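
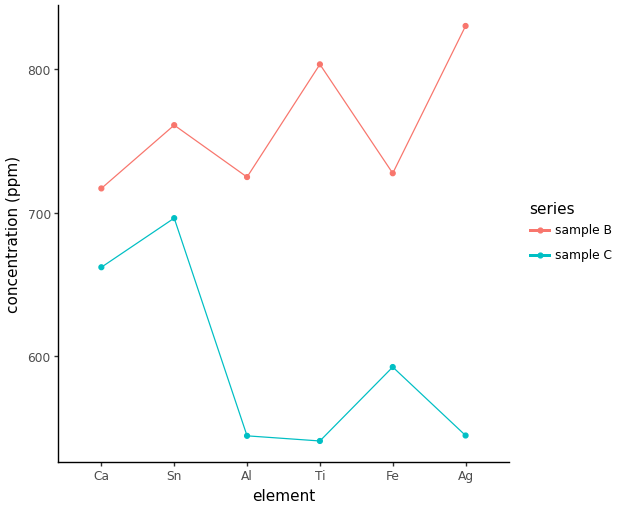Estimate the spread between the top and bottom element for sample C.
≈ 150

Max Sn ≈ 700, min Ti ≈ 550; range ≈ 150.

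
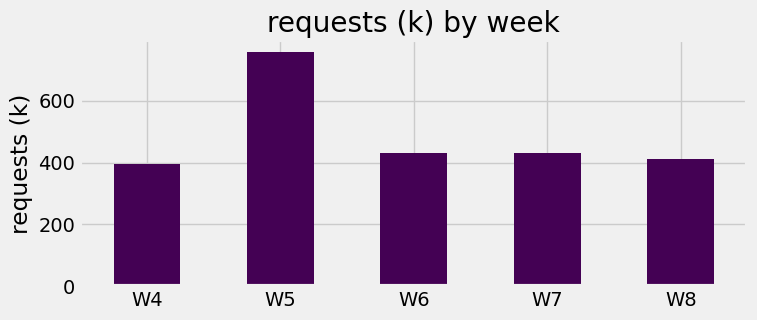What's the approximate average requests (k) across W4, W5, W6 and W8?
≈ 500

(400 + 800 + 400 + 400) / 4 ≈ 500.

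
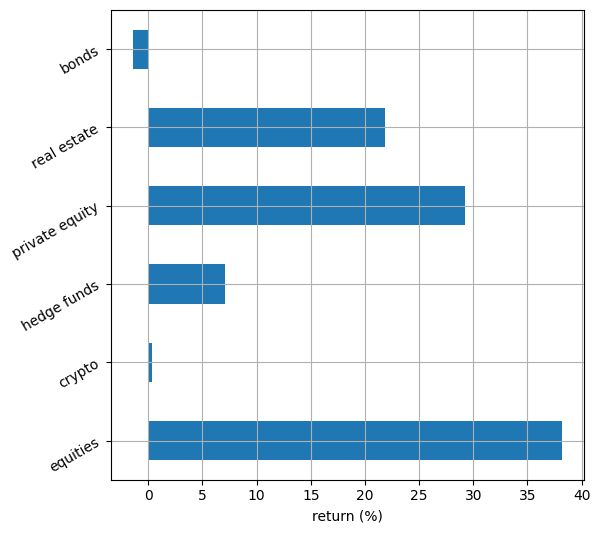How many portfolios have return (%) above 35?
1

Above 35: equities.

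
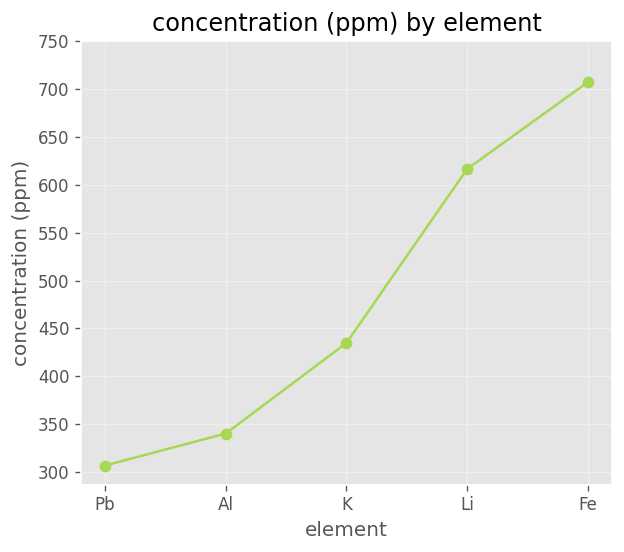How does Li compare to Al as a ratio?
Li ≈ 600, Al ≈ 350; 600/350 ≈ 1.71.

≈ 1.71×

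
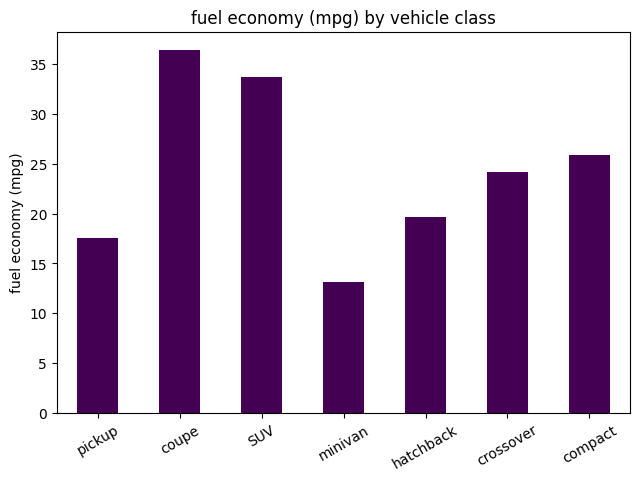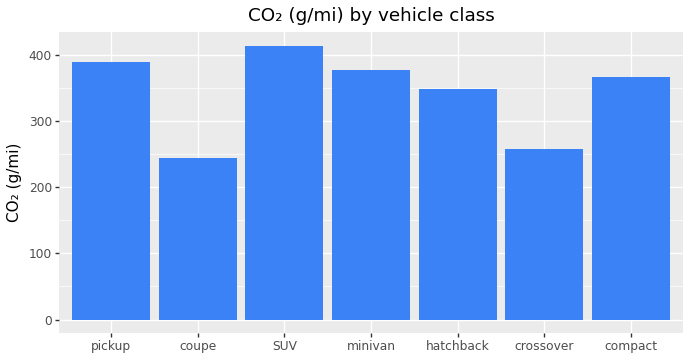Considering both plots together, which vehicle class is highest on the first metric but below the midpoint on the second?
Chart 2 median CO₂ (g/mi) ≈ 350; below-median vehicle classes: coupe, hatchback, crossover. Among those, coupe has the highest fuel economy (mpg) (≈ 35).

coupe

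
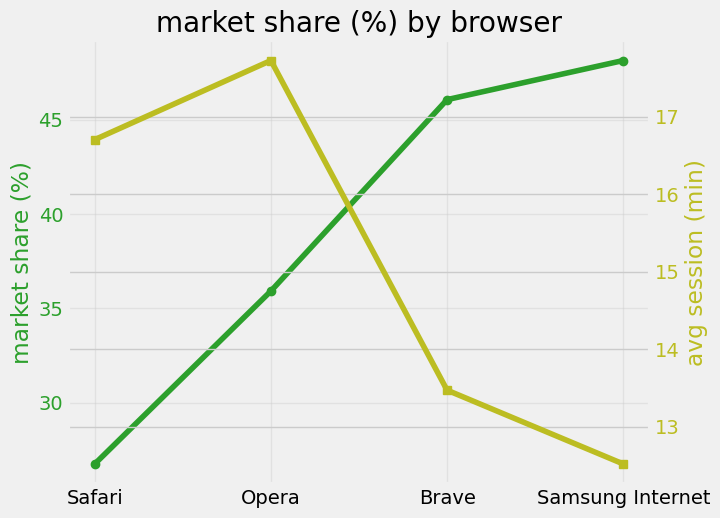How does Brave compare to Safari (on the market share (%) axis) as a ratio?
≈ 1.77×

Brave ≈ 46, Safari ≈ 26; 46/26 ≈ 1.77.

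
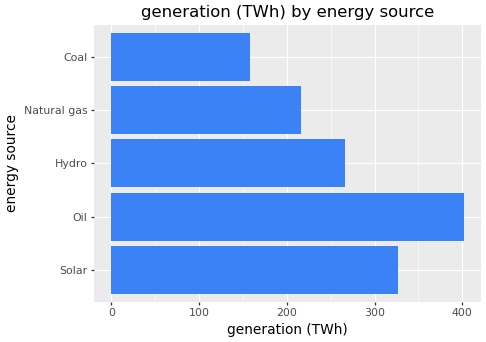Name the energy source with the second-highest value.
Top 3: Oil ≈ 400, Solar ≈ 350, Hydro ≈ 250.

Solar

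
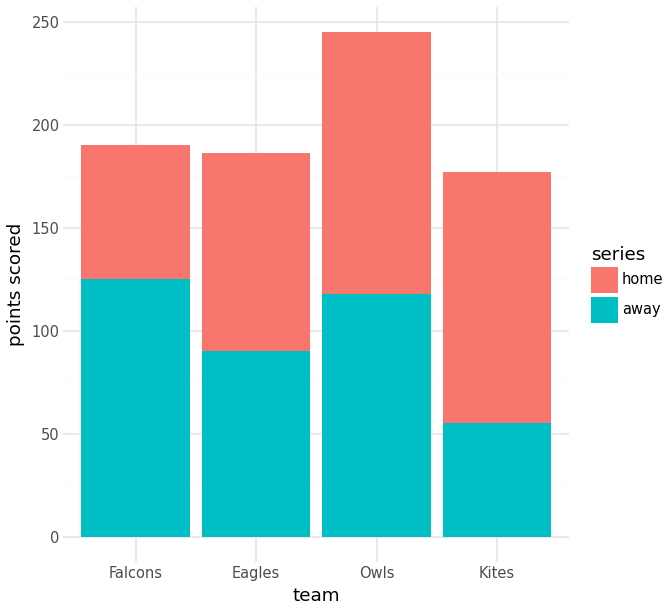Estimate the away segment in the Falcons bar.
away top ≈ 125, bottom ≈ 0; segment ≈ 125.

≈ 125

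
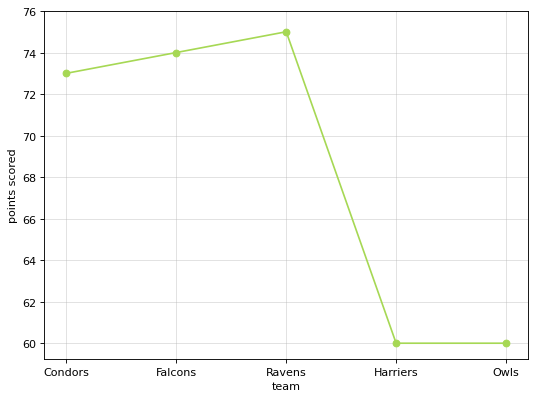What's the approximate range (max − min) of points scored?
≈ 16

Max Ravens ≈ 76, min Harriers ≈ 60; range ≈ 16.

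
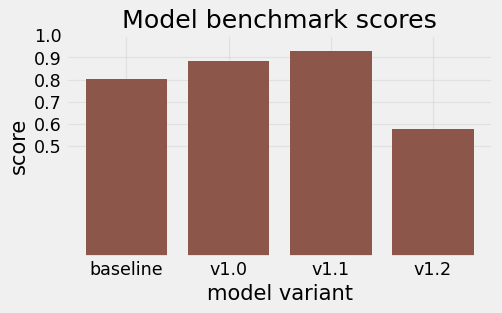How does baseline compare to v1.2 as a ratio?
baseline ≈ 0.8, v1.2 ≈ 0.6; 0.8/0.6 ≈ 1.33.

≈ 1.33×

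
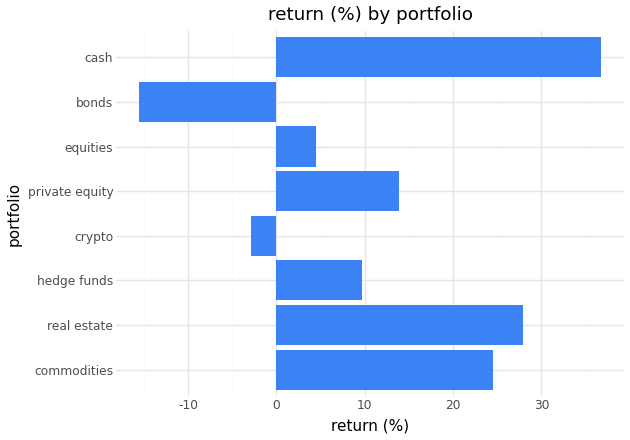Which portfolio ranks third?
Top 4: cash ≈ 35, real estate ≈ 30, commodities ≈ 25, private equity ≈ 15.

commodities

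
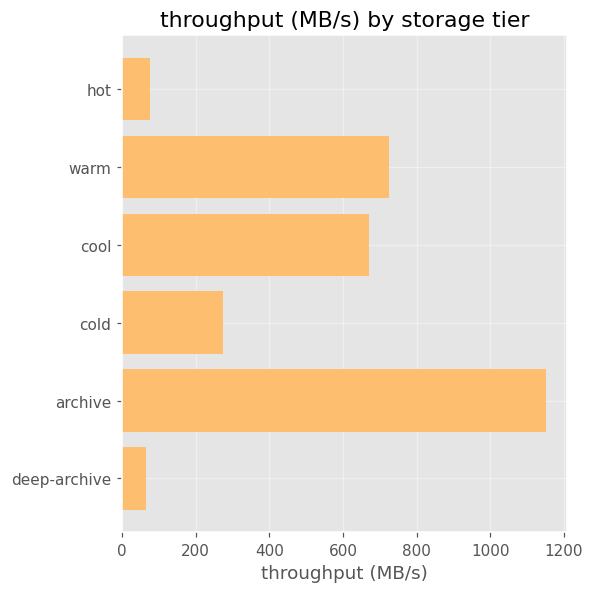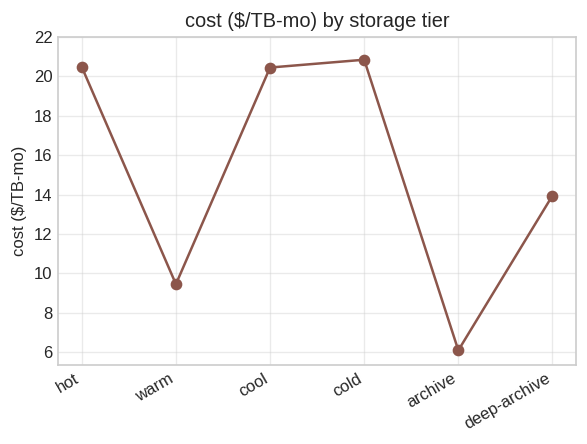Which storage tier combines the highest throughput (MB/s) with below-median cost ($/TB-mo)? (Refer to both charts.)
Chart 2 median cost ($/TB-mo) ≈ 18; below-median storage tiers: warm, archive, deep-archive. Among those, archive has the highest throughput (MB/s) (≈ 1200).

archive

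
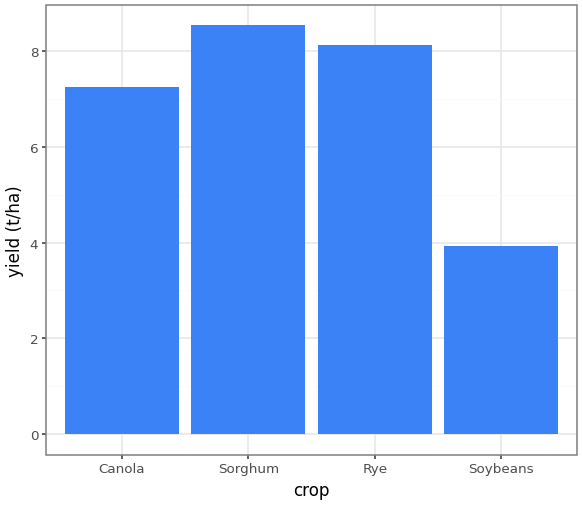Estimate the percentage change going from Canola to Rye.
≈ +14.3%

Canola ≈ 7, Rye ≈ 8; (8 − 7) / 7 ≈ +14.3%.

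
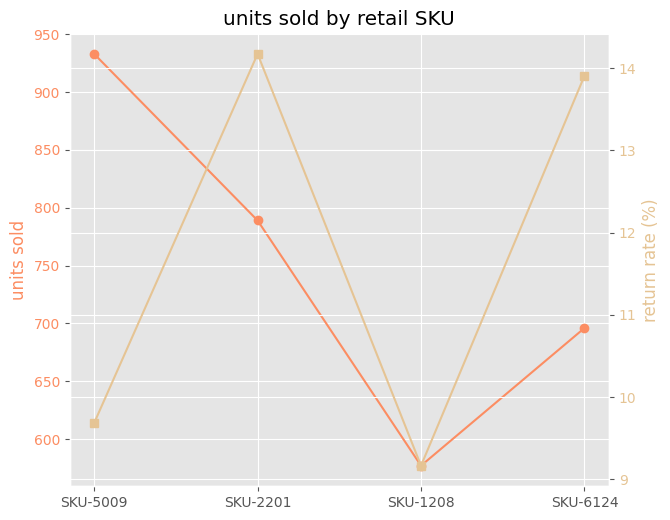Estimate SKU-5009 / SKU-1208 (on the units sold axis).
≈ 1.58×

SKU-5009 ≈ 950, SKU-1208 ≈ 600; 950/600 ≈ 1.58.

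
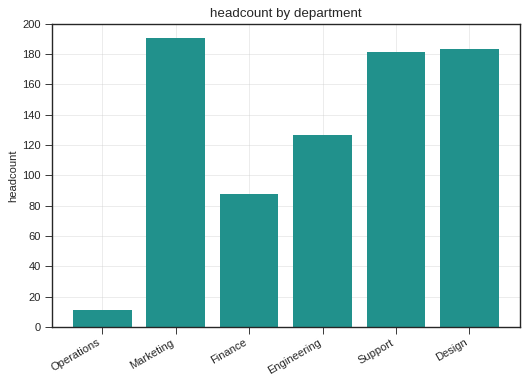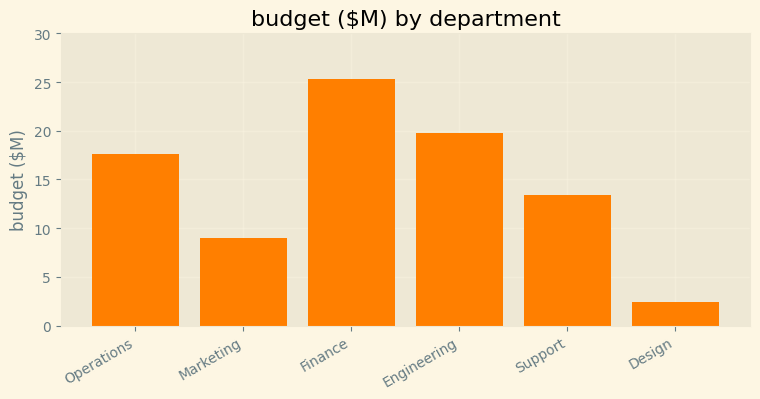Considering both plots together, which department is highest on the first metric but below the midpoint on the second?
Chart 2 median budget ($M) ≈ 15; below-median departments: Marketing, Support, Design. Among those, Marketing has the highest headcount (≈ 200).

Marketing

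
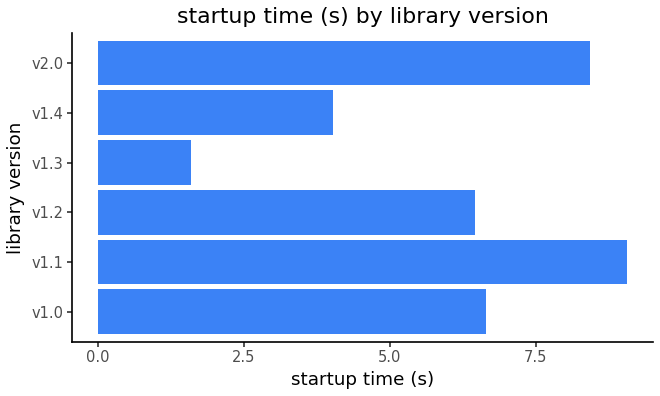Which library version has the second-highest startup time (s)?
v2.0

Top 3: v1.1 ≈ 9, v2.0 ≈ 8, v1.0 ≈ 7.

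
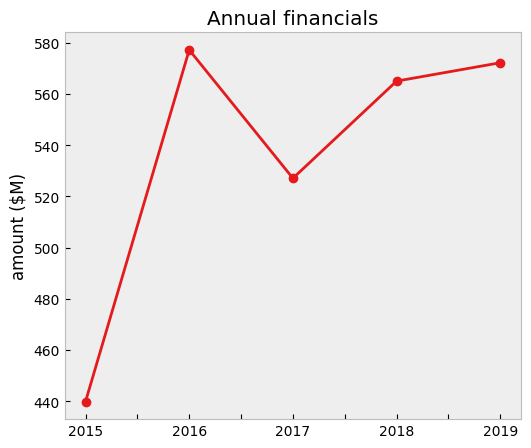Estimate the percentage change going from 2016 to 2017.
2016 ≈ 580, 2017 ≈ 520; (520 − 580) / 580 ≈ -10.3%.

≈ -10.3%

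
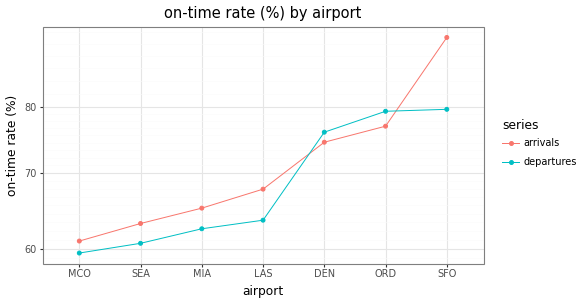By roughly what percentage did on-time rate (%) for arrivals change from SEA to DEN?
≈ +15.4%

SEA ≈ 65, DEN ≈ 75; (75 − 65) / 65 ≈ +15.4%.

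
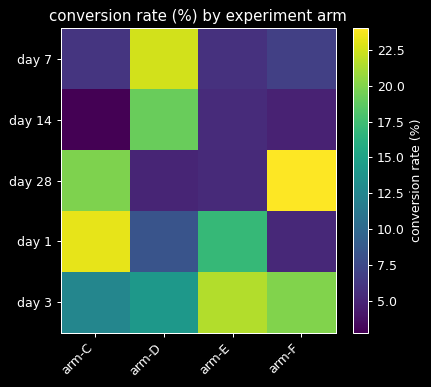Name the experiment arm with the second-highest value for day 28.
arm-C

Top 3 for day 28: arm-F ≈ 24, arm-C ≈ 20, arm-E ≈ 6.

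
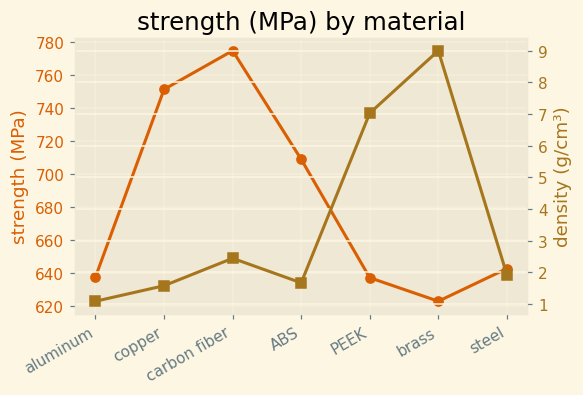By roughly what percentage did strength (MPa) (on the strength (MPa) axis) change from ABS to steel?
≈ -8.6%

ABS ≈ 700, steel ≈ 640; (640 − 700) / 700 ≈ -8.6%.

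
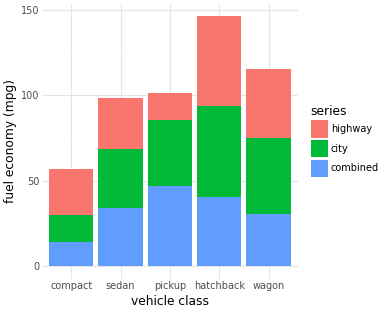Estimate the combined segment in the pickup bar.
combined top ≈ 40, bottom ≈ 0; segment ≈ 40.

≈ 40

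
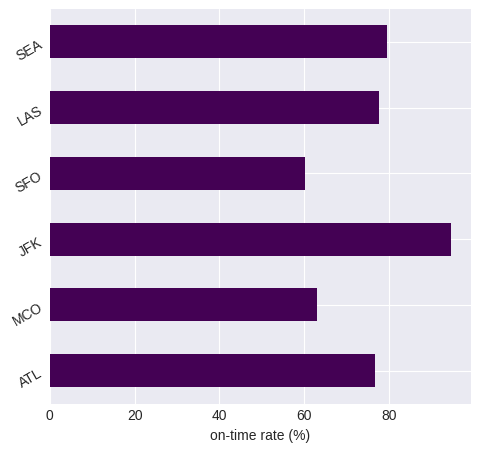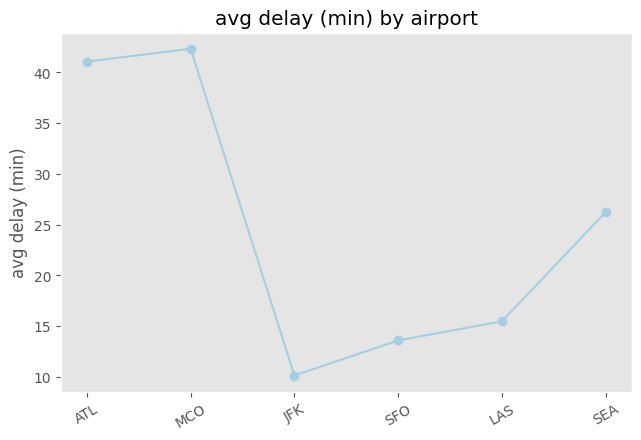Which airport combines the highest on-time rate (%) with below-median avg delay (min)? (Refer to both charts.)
JFK

Chart 2 median avg delay (min) ≈ 20; below-median airports: JFK, SFO, LAS. Among those, JFK has the highest on-time rate (%) (≈ 90).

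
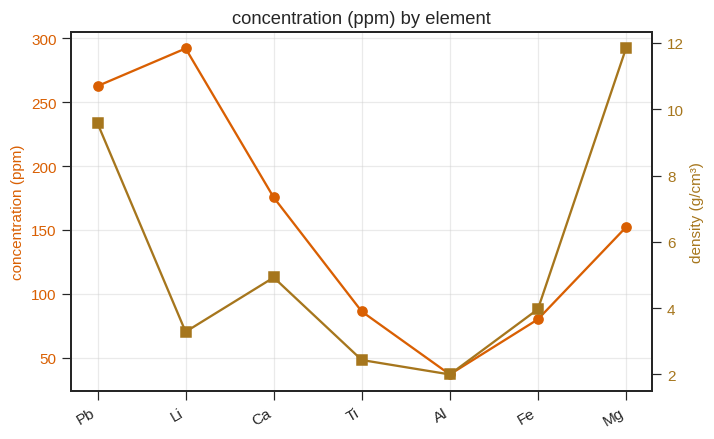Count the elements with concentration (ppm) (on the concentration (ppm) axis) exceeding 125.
4

Above 125: Pb, Li, Ca, Mg.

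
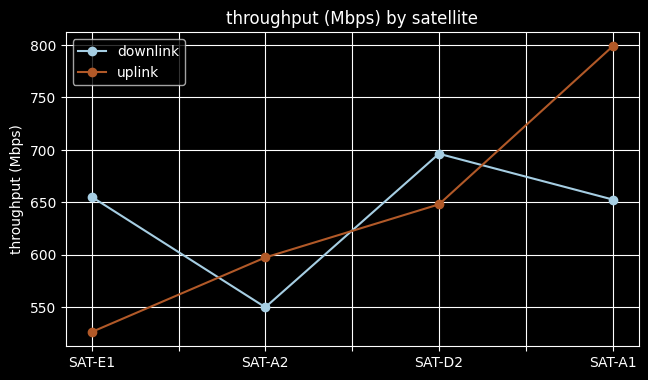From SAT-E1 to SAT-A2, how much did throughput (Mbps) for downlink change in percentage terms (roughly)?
SAT-E1 ≈ 650, SAT-A2 ≈ 550; (550 − 650) / 650 ≈ -15.4%.

≈ -15.4%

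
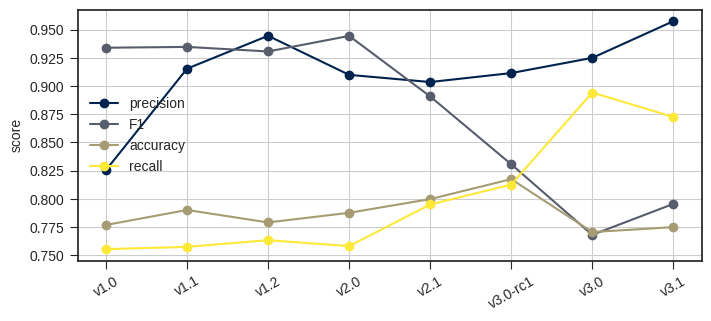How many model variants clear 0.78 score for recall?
4

Above 0.78: v2.1, v3.0-rc1, v3.0, v3.1.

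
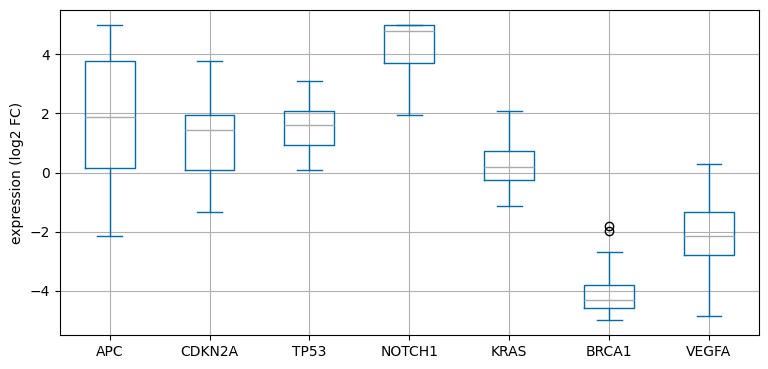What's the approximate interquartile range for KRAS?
Q3 ≈ 1, Q1 ≈ 0; IQR ≈ 1.

≈ 1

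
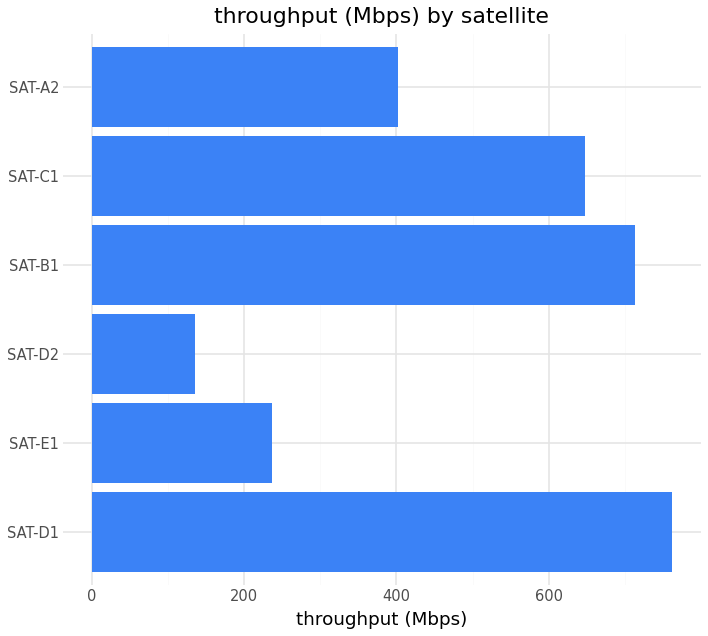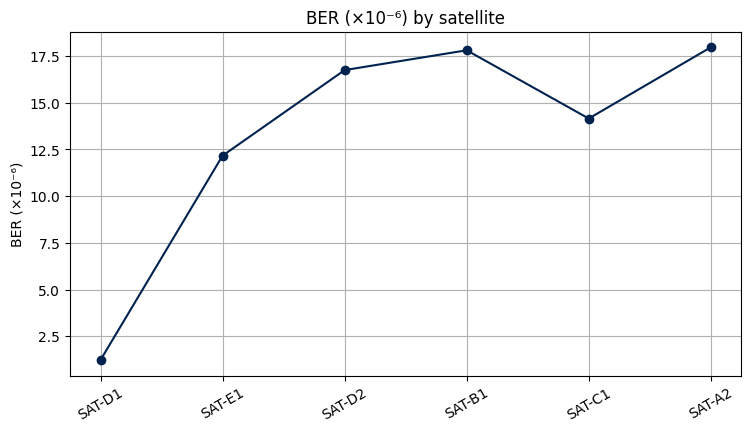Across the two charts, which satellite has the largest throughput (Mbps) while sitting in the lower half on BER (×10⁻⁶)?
Chart 2 median BER (×10⁻⁶) ≈ 16; below-median satellites: SAT-D1, SAT-E1, SAT-C1. Among those, SAT-D1 has the highest throughput (Mbps) (≈ 800).

SAT-D1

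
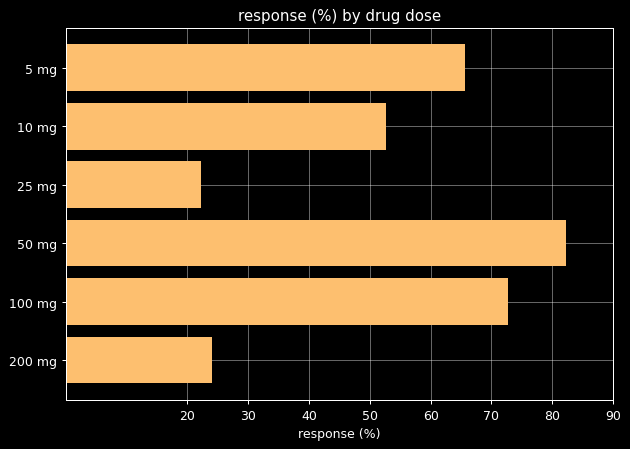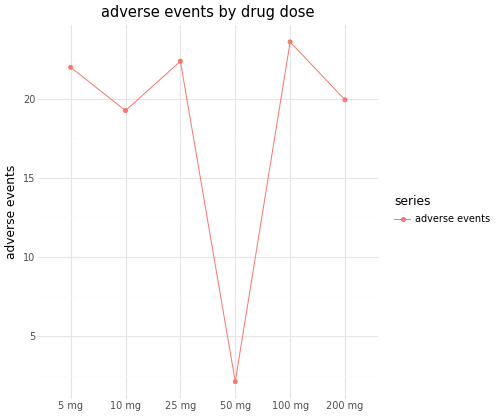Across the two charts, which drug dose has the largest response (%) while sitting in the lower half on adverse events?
Chart 2 median adverse events ≈ 20; below-median drug doses: 10 mg, 50 mg, 200 mg. Among those, 50 mg has the highest response (%) (≈ 80).

50 mg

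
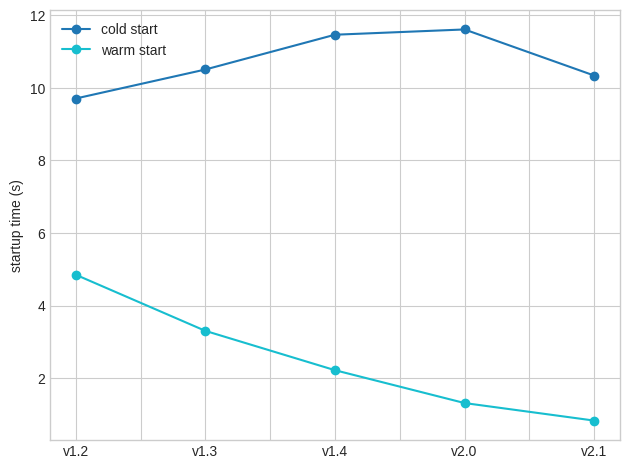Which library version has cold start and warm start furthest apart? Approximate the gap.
v2.0: cold start ≈ 12, warm start ≈ 1 → gap ≈ 11. Next-largest (v2.1) is only ≈ 9.

v2.0, ≈ 11 s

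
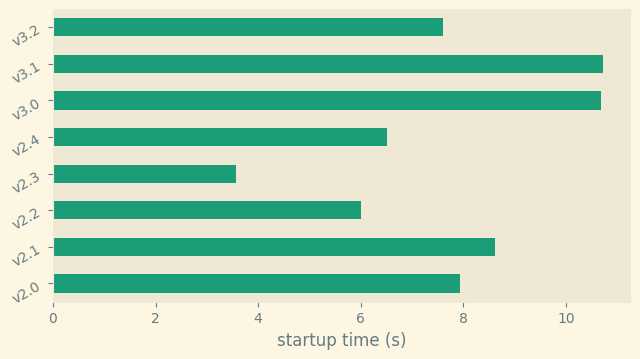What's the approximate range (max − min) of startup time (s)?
≈ 7

Max v3.1 ≈ 11, min v2.3 ≈ 4; range ≈ 7.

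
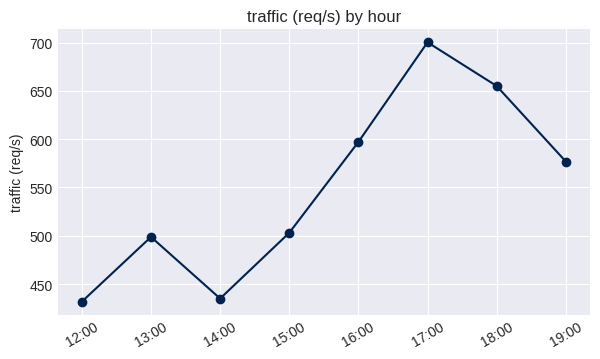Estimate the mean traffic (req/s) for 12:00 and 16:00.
(425 + 600) / 2 ≈ 512.

≈ 512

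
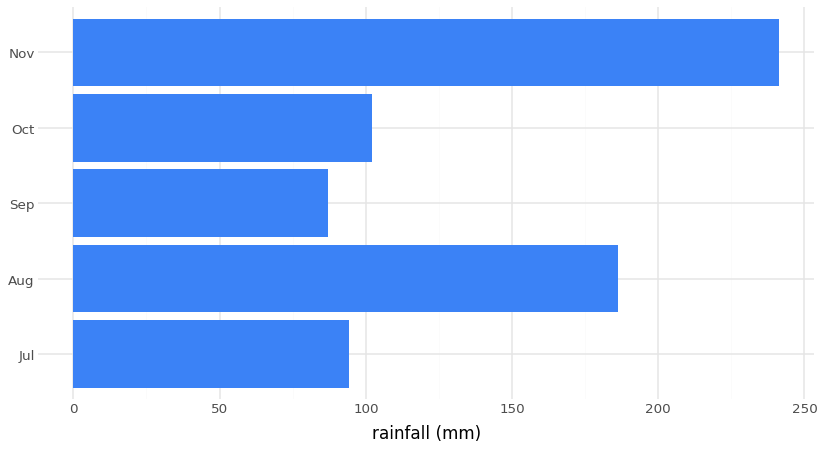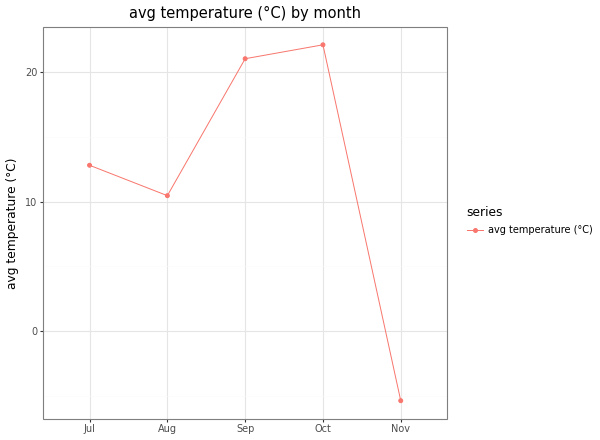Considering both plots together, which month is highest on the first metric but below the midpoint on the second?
Nov

Chart 2 median avg temperature (°C) ≈ 15; below-median months: Aug, Nov. Among those, Nov has the highest rainfall (mm) (≈ 250).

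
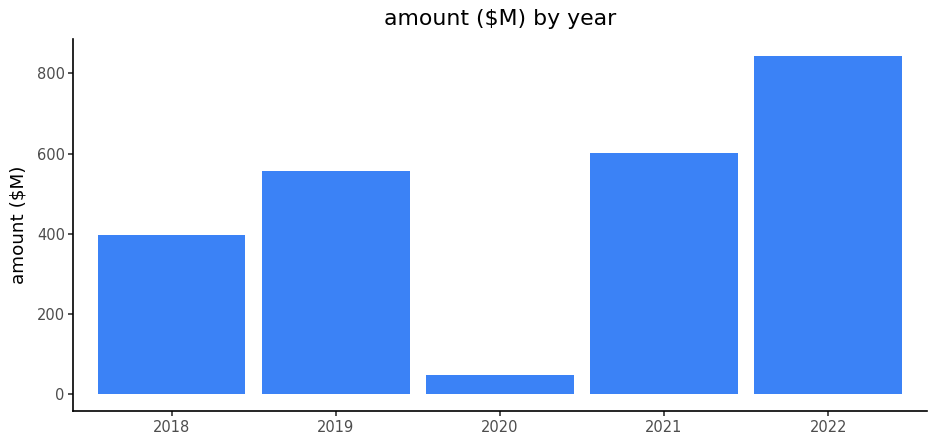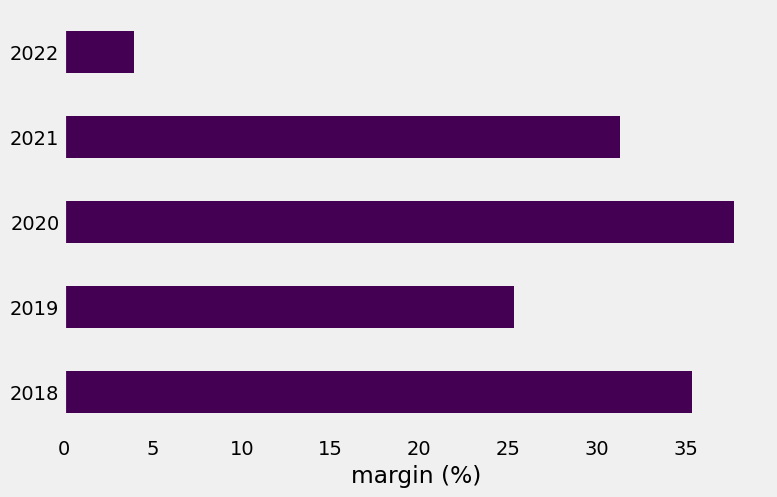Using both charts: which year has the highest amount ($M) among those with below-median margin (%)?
2022

Chart 2 median margin (%) ≈ 30; below-median years: 2019, 2022. Among those, 2022 has the highest amount ($M) (≈ 800).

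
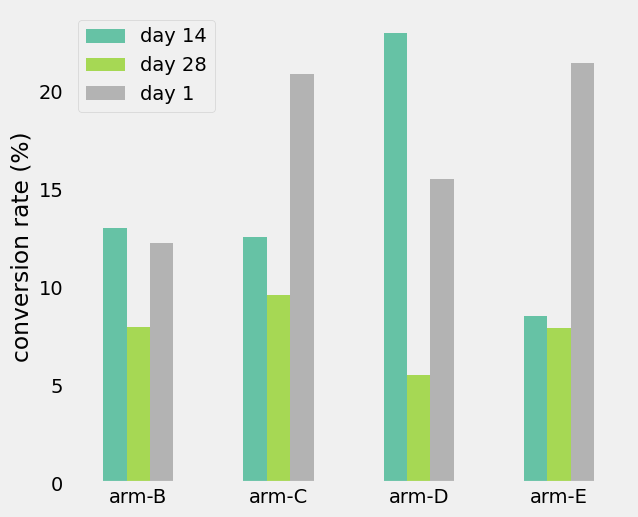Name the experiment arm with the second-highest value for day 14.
Top 3 for day 14: arm-D ≈ 24, arm-B ≈ 14, arm-C ≈ 12.

arm-B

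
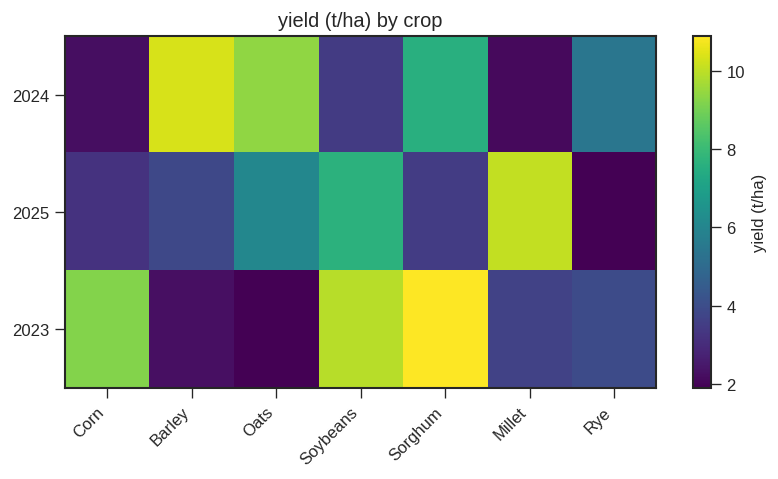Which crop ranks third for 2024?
Top 4 for 2024: Barley ≈ 10, Oats ≈ 9, Sorghum ≈ 8, Rye ≈ 5.

Sorghum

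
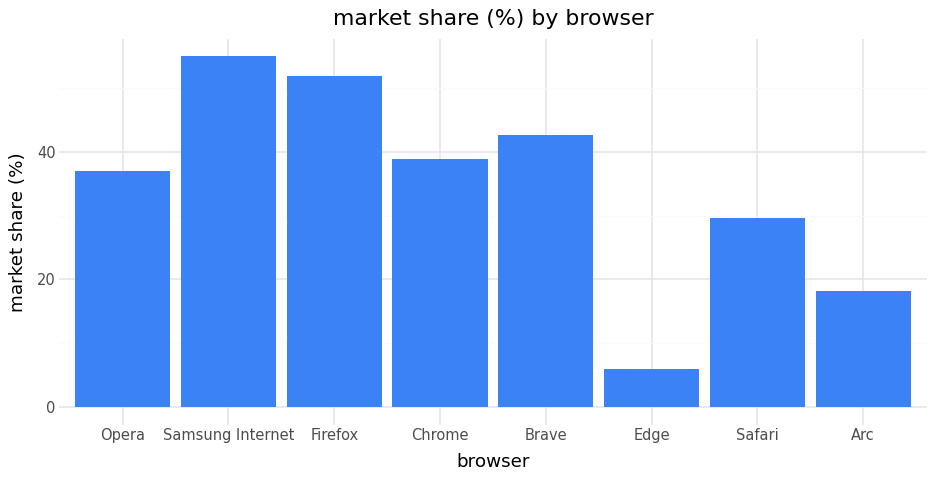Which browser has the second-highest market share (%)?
Firefox

Top 3: Samsung Internet ≈ 55, Firefox ≈ 50, Brave ≈ 45.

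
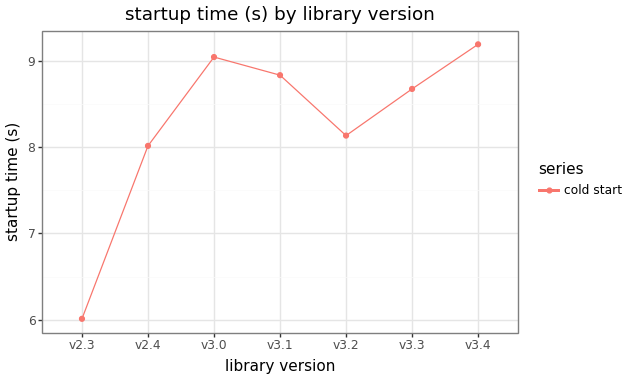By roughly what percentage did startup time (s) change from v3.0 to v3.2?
v3.0 ≈ 9.0, v3.2 ≈ 8.0; (8.0 − 9.0) / 9.0 ≈ -11.1%.

≈ -11.1%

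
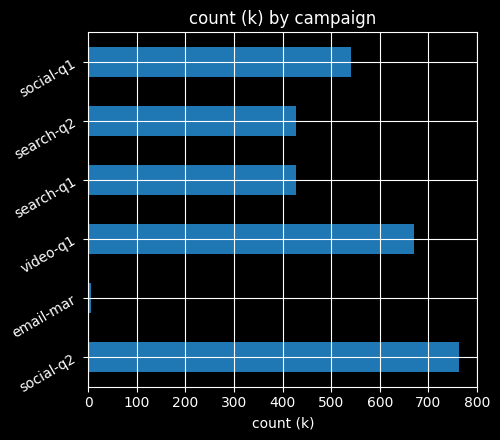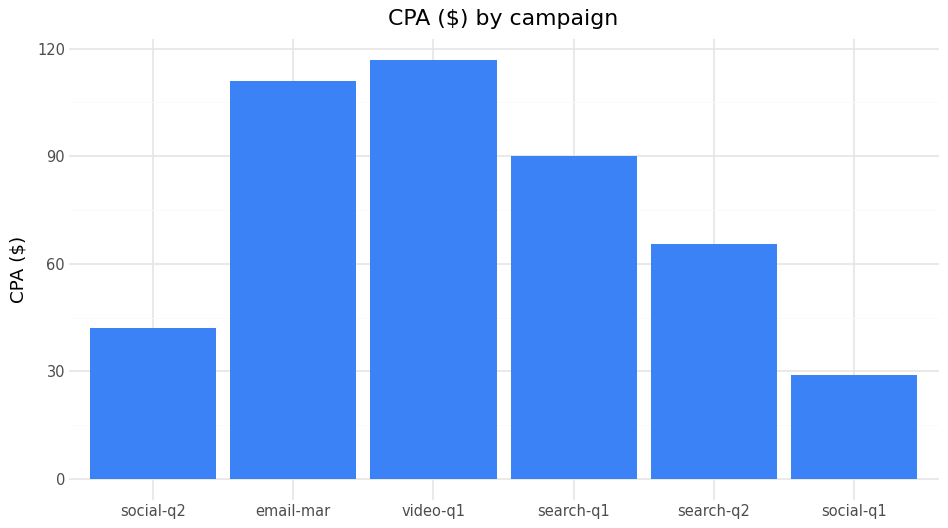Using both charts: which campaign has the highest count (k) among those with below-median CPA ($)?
social-q2

Chart 2 median CPA ($) ≈ 80; below-median campaigns: social-q2, search-q2, social-q1. Among those, social-q2 has the highest count (k) (≈ 800).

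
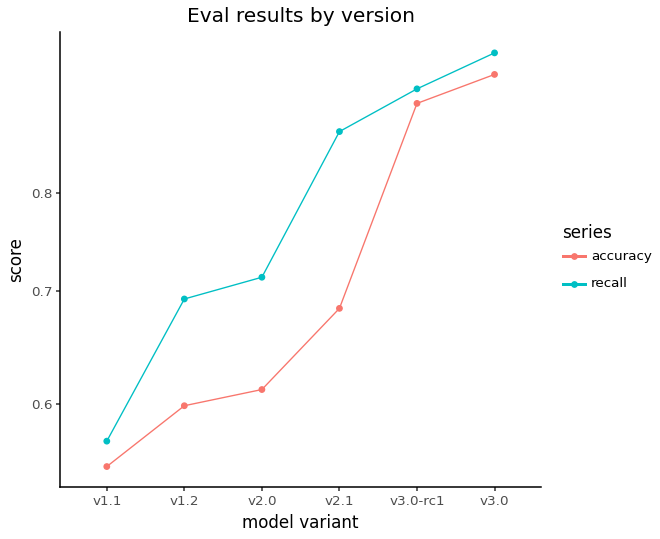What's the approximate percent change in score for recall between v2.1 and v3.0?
≈ +11.8%

v2.1 ≈ 0.85, v3.0 ≈ 0.95; (0.95 − 0.85) / 0.85 ≈ +11.8%.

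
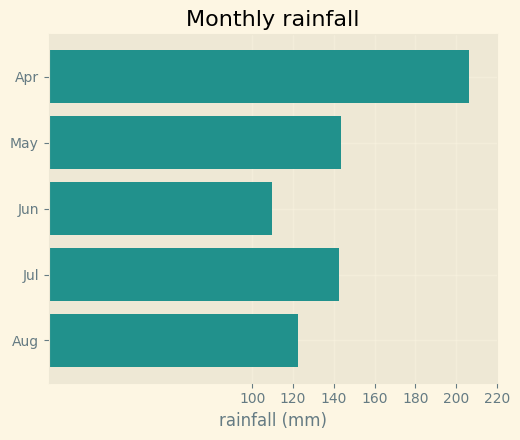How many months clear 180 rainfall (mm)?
Above 180: Apr.

1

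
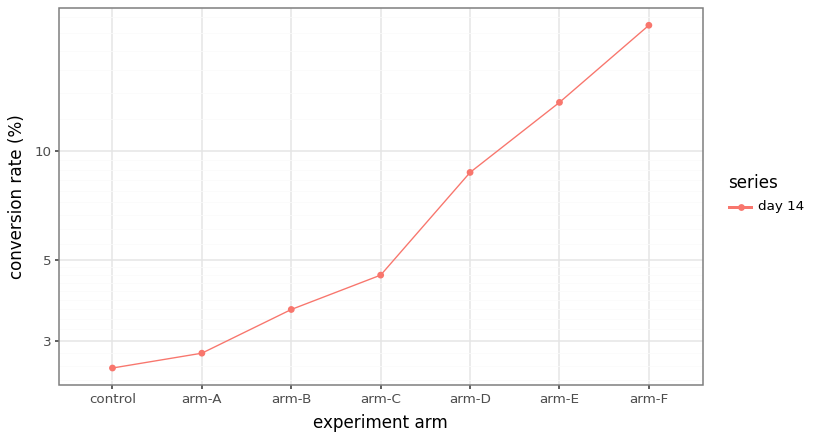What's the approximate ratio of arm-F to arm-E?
arm-F ≈ 22, arm-E ≈ 14; 22/14 ≈ 1.57.

≈ 1.57×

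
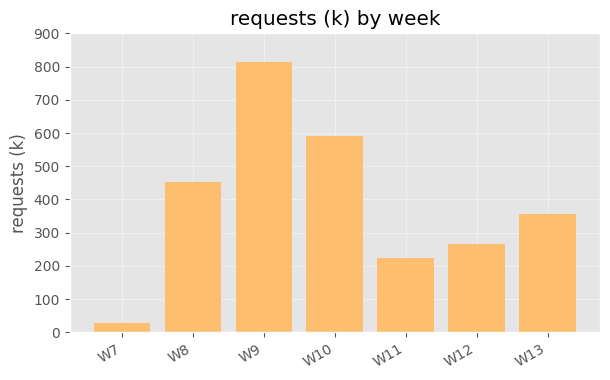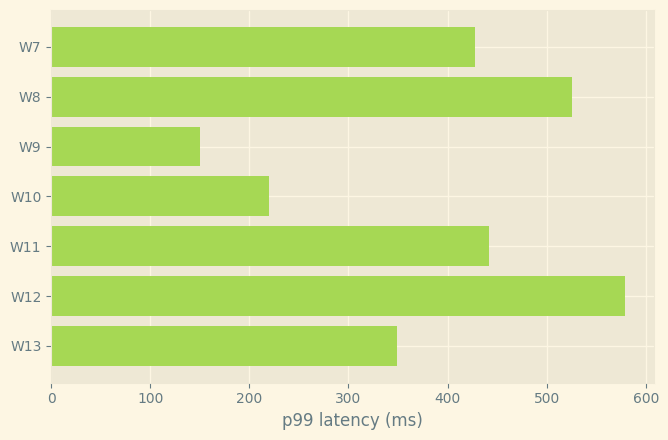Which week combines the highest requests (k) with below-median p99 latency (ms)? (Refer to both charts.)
W9

Chart 2 median p99 latency (ms) ≈ 400; below-median weeks: W9, W10, W13. Among those, W9 has the highest requests (k) (≈ 800).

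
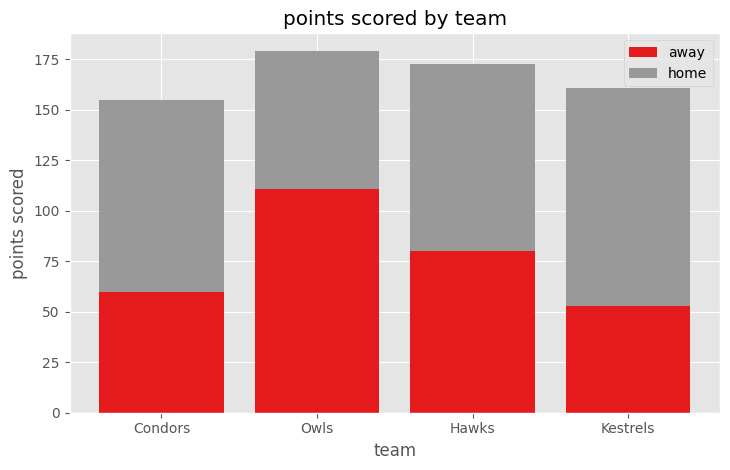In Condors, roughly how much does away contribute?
≈ 60

away top ≈ 60, bottom ≈ 0; segment ≈ 60.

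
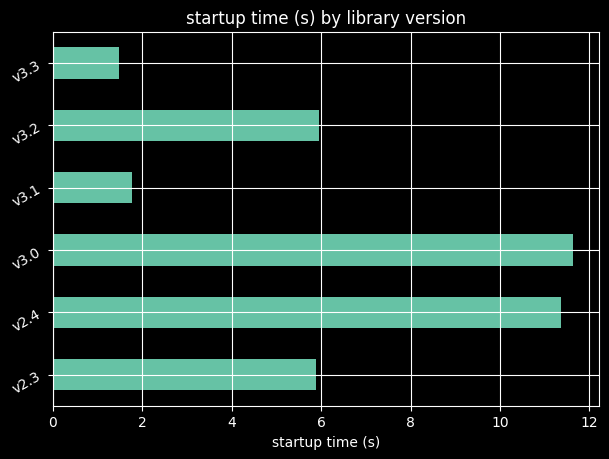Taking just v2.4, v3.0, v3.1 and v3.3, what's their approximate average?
≈ 6

(11 + 12 + 2 + 1) / 4 ≈ 6.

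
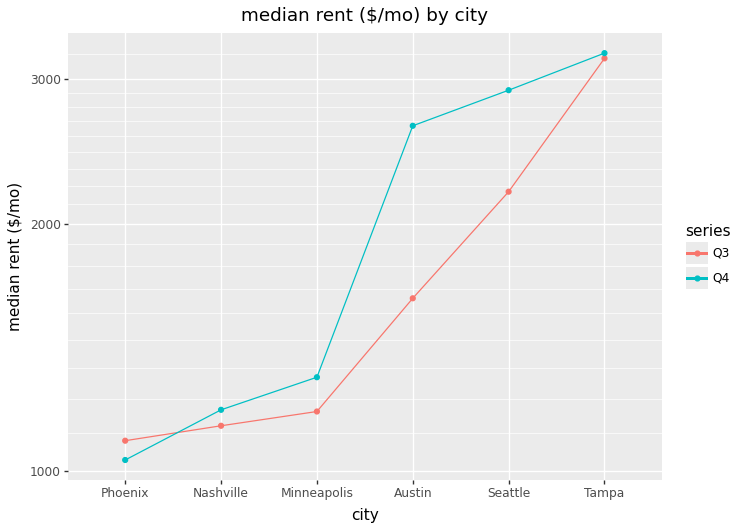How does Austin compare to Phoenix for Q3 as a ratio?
≈ 1.6×

Austin ≈ 1600, Phoenix ≈ 1000; 1600/1000 ≈ 1.6.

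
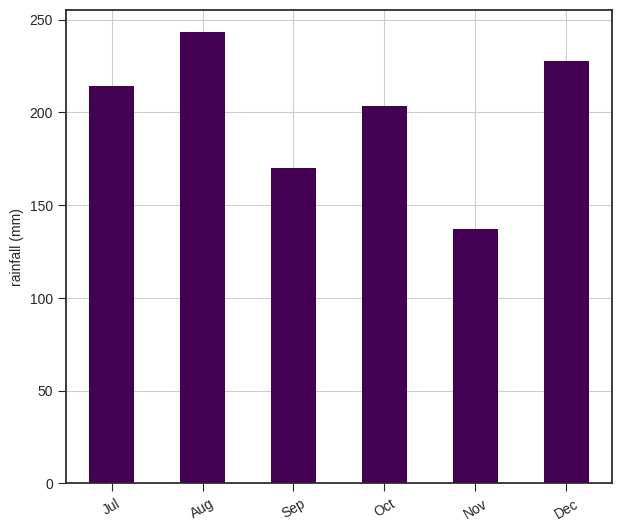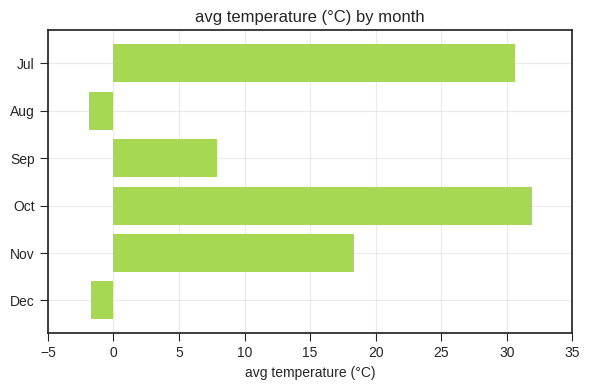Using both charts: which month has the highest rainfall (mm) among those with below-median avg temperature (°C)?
Aug

Chart 2 median avg temperature (°C) ≈ 15; below-median months: Aug, Sep, Dec. Among those, Aug has the highest rainfall (mm) (≈ 250).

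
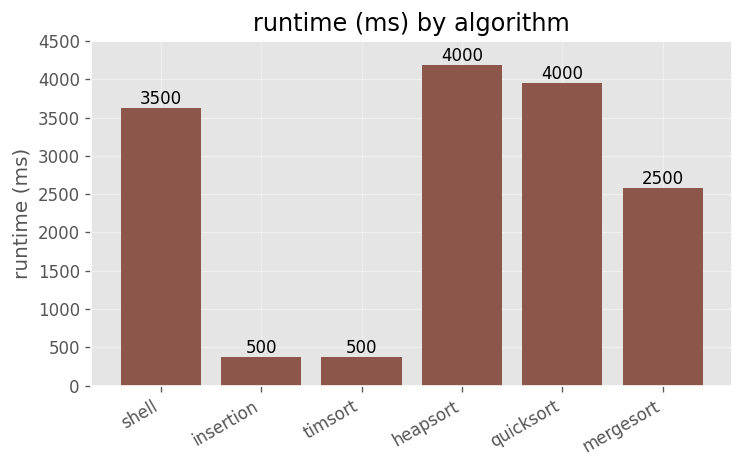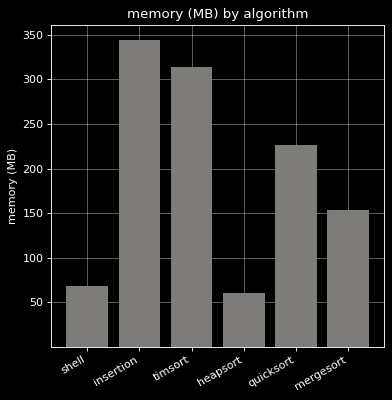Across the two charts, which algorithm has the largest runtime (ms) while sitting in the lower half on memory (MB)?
Chart 2 median memory (MB) ≈ 200; below-median algorithms: shell, heapsort, mergesort. Among those, heapsort has the highest runtime (ms) (≈ 4000).

heapsort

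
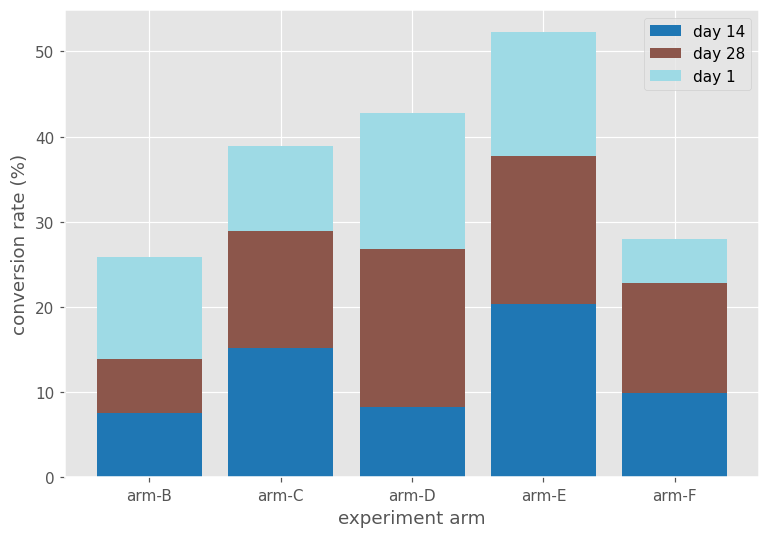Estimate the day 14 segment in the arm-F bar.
≈ 10

day 14 top ≈ 10, bottom ≈ 0; segment ≈ 10.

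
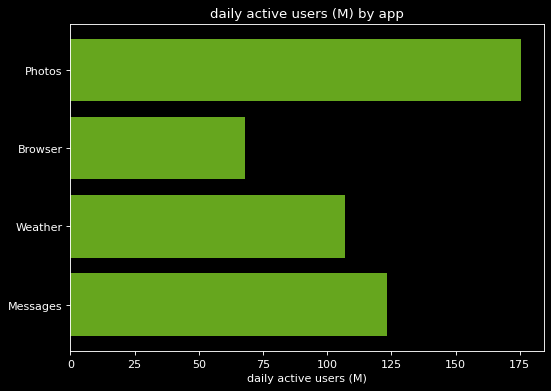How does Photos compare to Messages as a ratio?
Photos ≈ 180, Messages ≈ 120; 180/120 ≈ 1.5.

≈ 1.5×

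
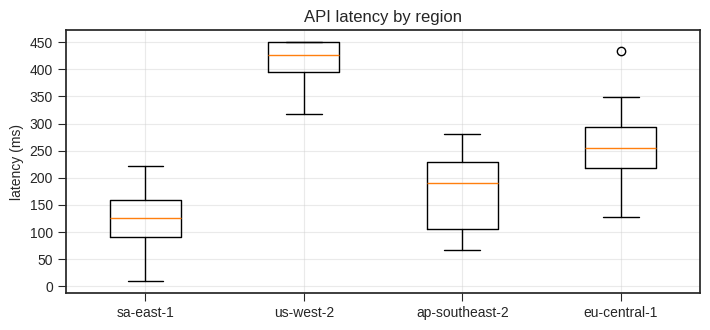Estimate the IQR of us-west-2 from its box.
≈ 50

Q3 ≈ 450, Q1 ≈ 400; IQR ≈ 50.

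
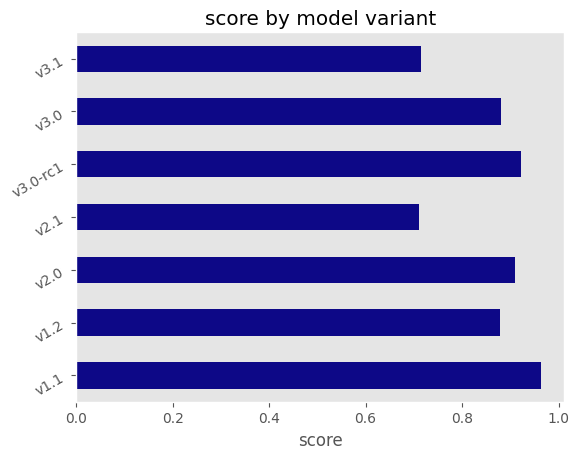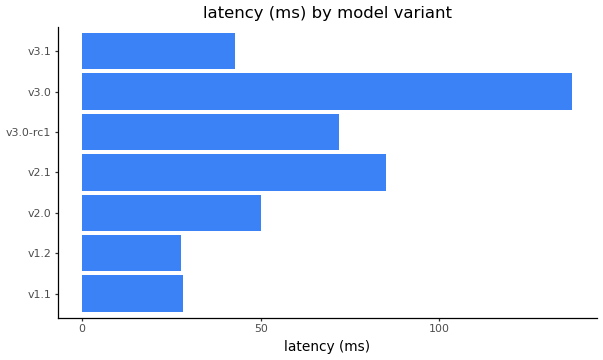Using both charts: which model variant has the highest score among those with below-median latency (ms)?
v1.1

Chart 2 median latency (ms) ≈ 60; below-median model variants: v1.1, v1.2, v3.1. Among those, v1.1 has the highest score (≈ 1).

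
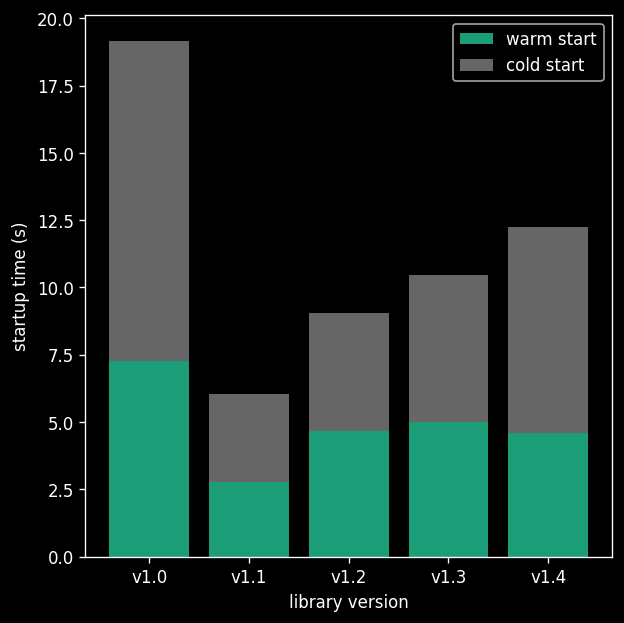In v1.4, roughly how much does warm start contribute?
warm start top ≈ 4, bottom ≈ 0; segment ≈ 4.

≈ 4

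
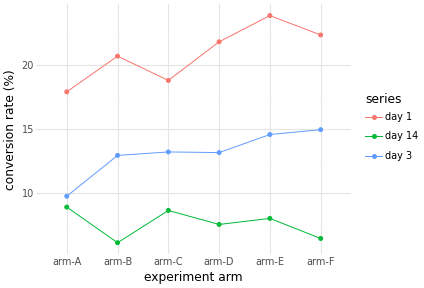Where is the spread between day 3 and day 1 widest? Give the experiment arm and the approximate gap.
arm-E: day 3 ≈ 14, day 1 ≈ 24 → gap ≈ 10. Next-largest (arm-D) is only ≈ 8.

arm-E, ≈ 10 %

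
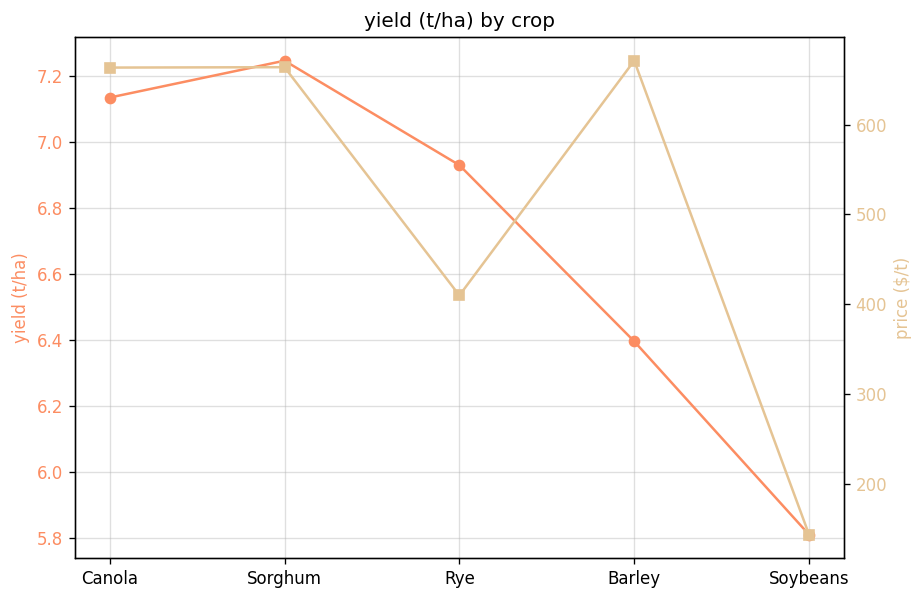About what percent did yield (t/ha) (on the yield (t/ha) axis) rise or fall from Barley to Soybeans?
Barley ≈ 6.4, Soybeans ≈ 5.8; (5.8 − 6.4) / 6.4 ≈ -9.4%.

≈ -9.4%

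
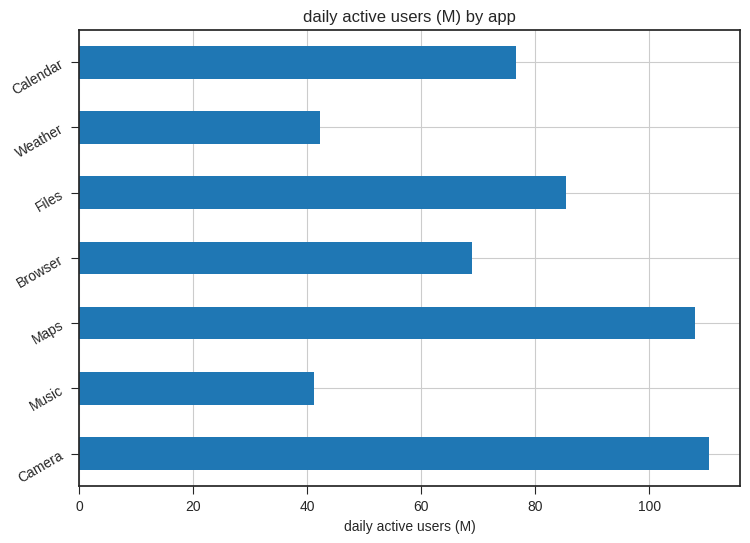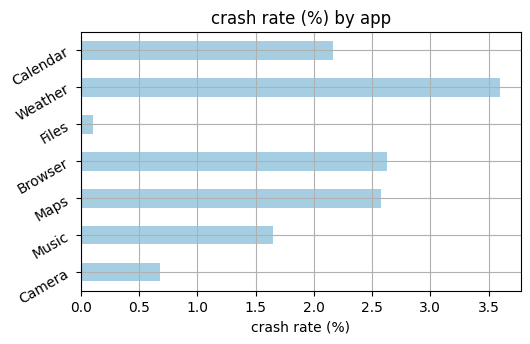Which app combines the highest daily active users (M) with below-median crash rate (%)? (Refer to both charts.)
Camera

Chart 2 median crash rate (%) ≈ 2; below-median apps: Camera, Music, Files. Among those, Camera has the highest daily active users (M) (≈ 120).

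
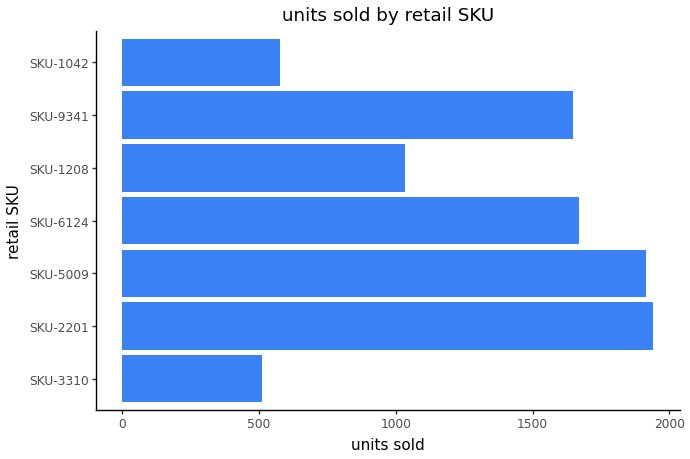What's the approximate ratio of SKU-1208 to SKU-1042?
SKU-1208 ≈ 1000, SKU-1042 ≈ 600; 1000/600 ≈ 1.67.

≈ 1.67×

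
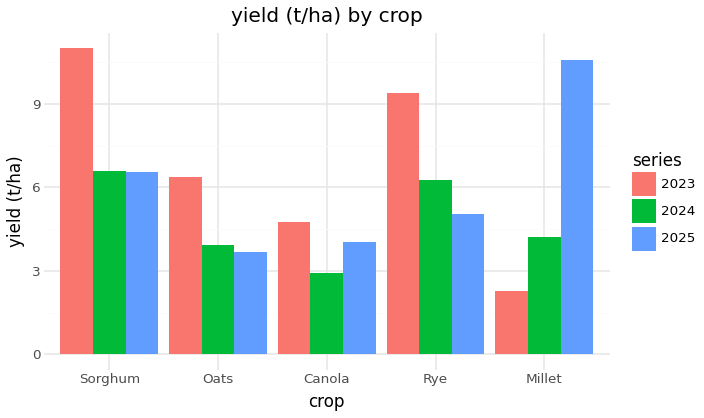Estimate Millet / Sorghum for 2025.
≈ 1.57×

Millet ≈ 11, Sorghum ≈ 7; 11/7 ≈ 1.57.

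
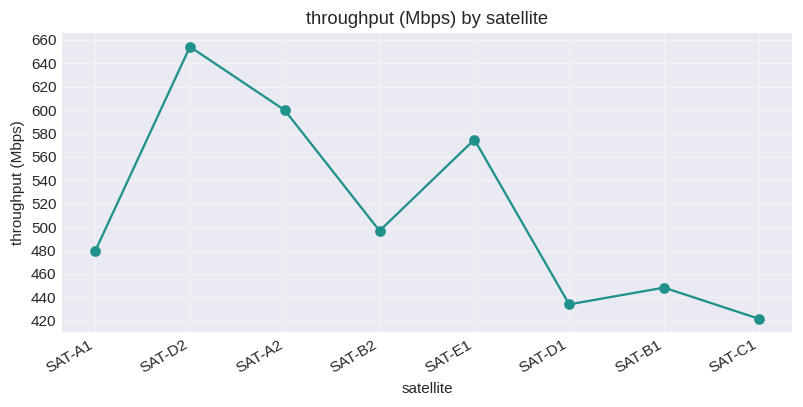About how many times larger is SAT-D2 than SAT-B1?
≈ 1.5×

SAT-D2 ≈ 660, SAT-B1 ≈ 440; 660/440 ≈ 1.5.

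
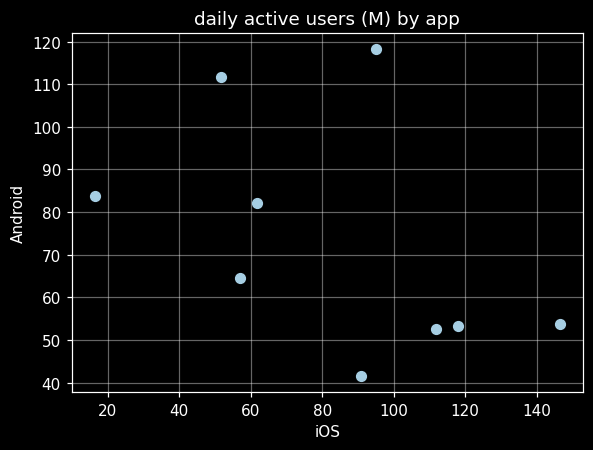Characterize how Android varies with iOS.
Points are negatively correlated; moderate (|r| ≈ 0.5).

negative, moderate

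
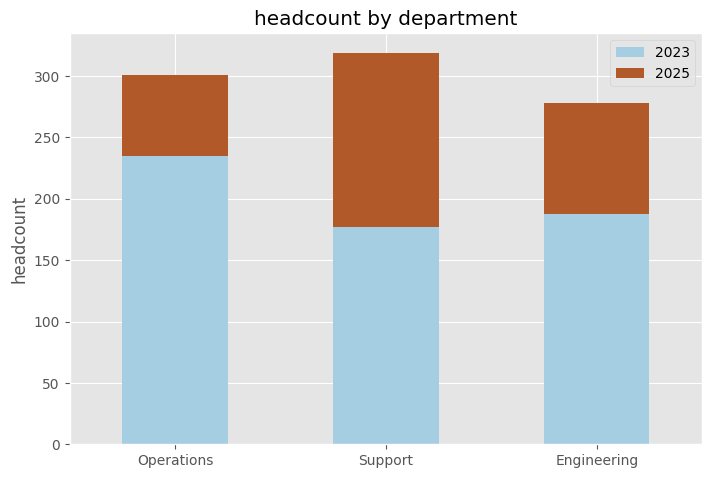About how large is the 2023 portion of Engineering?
2023 top ≈ 200, bottom ≈ 0; segment ≈ 200.

≈ 200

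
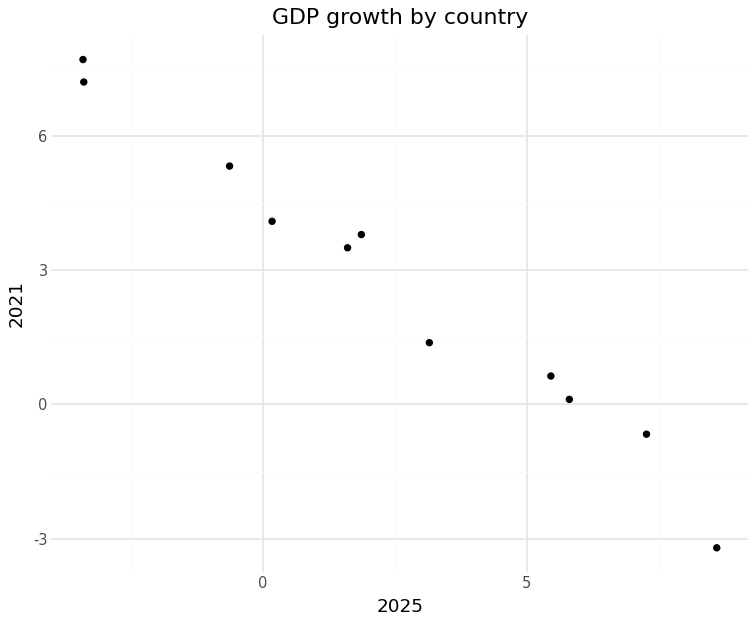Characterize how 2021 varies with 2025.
Points are negatively correlated; strong (|r| ≈ 1.0).

negative, strong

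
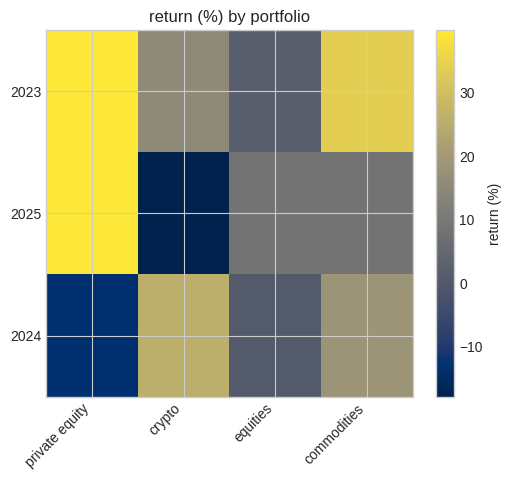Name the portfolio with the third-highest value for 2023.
crypto

Top 4 for 2023: private equity ≈ 40, commodities ≈ 35, crypto ≈ 15, equities ≈ 0.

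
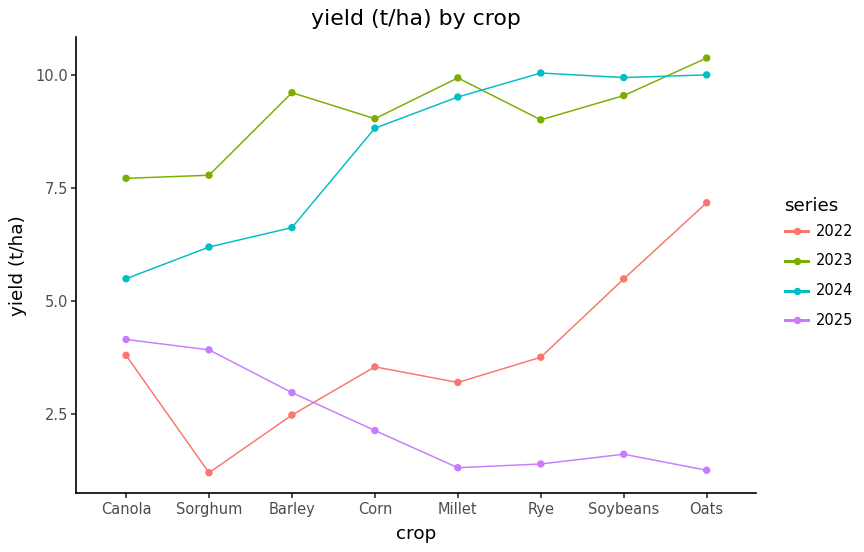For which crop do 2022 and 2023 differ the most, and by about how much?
Barley, ≈ 8 t/ha

Barley: 2022 ≈ 2, 2023 ≈ 10 → gap ≈ 8. Next-largest (Millet) is only ≈ 7.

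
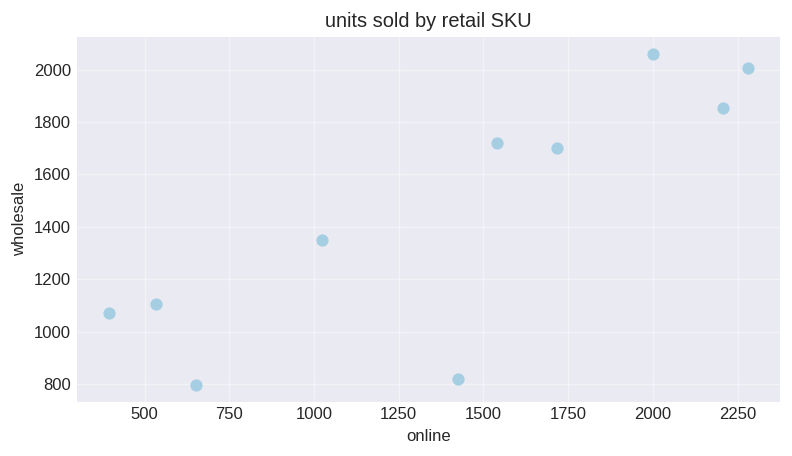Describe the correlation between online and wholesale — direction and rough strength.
Points are positively correlated; strong (|r| ≈ 0.8).

positive, strong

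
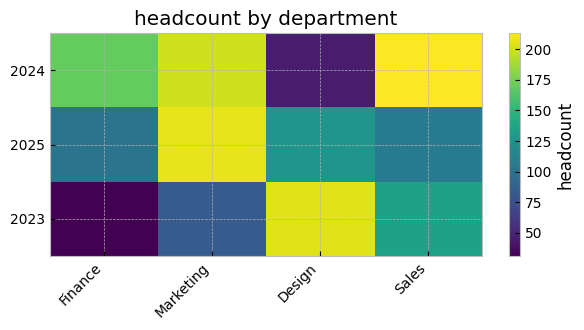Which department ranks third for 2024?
Finance

Top 4 for 2024: Sales ≈ 220, Marketing ≈ 200, Finance ≈ 160, Design ≈ 40.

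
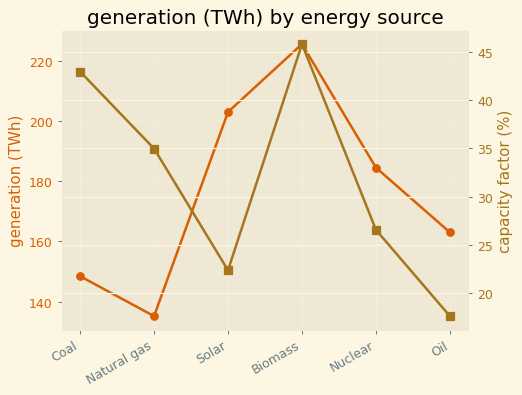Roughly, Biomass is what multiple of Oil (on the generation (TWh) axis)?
≈ 1.44×

Biomass ≈ 230, Oil ≈ 160; 230/160 ≈ 1.44.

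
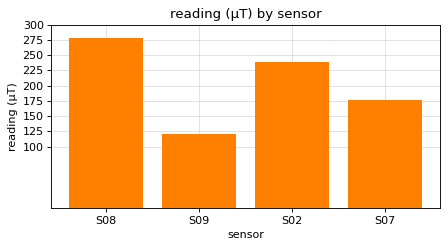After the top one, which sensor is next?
Top 3: S08 ≈ 275, S02 ≈ 250, S07 ≈ 175.

S02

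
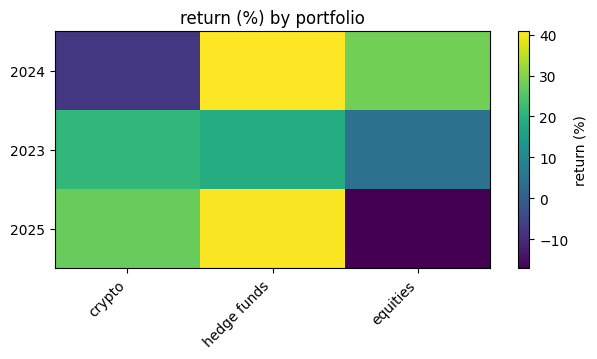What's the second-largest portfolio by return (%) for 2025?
crypto

Top 3 for 2025: hedge funds ≈ 40, crypto ≈ 25, equities ≈ -15.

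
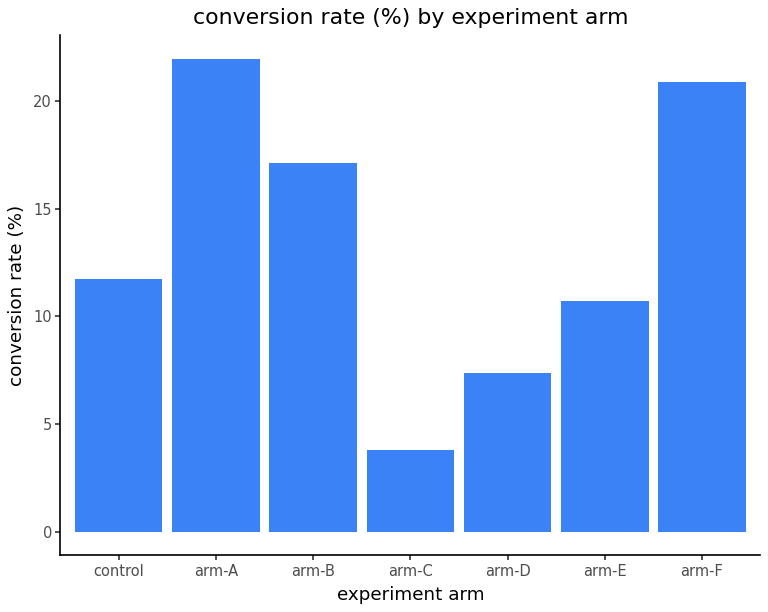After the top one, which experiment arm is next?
Top 3: arm-A ≈ 22, arm-F ≈ 20, arm-B ≈ 18.

arm-F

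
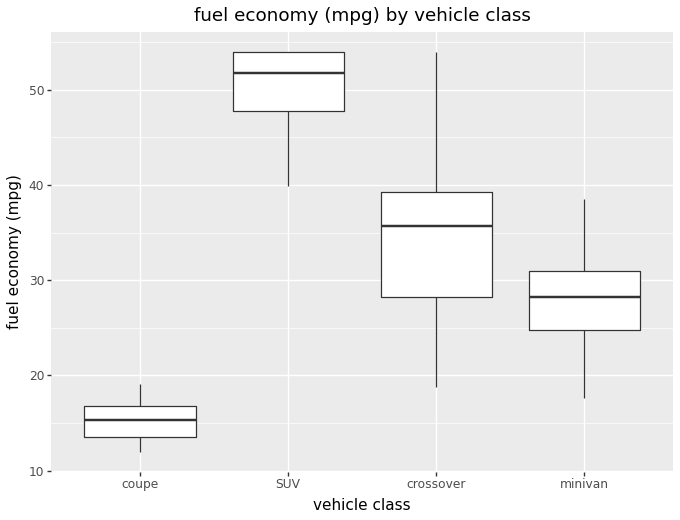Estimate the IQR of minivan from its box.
Q3 ≈ 30, Q1 ≈ 25; IQR ≈ 5.

≈ 5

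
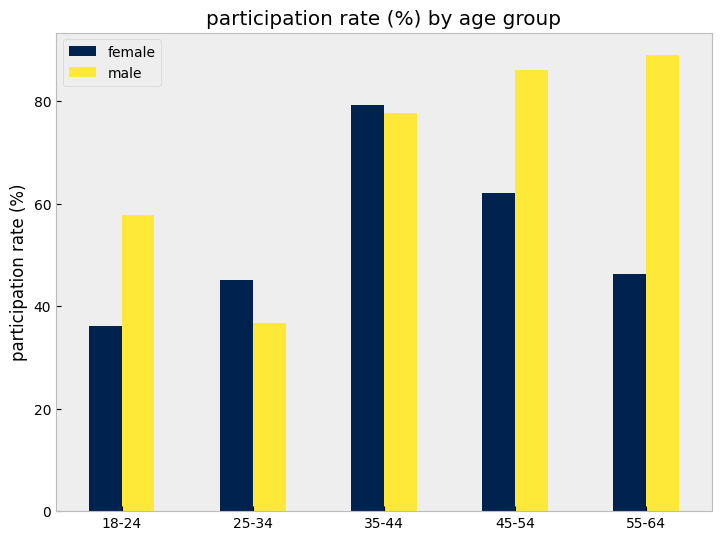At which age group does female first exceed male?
25-34

18-24: female ≈ 40 vs male ≈ 60 (not yet); 25-34: female ≈ 50 vs male ≈ 40 (first crossover).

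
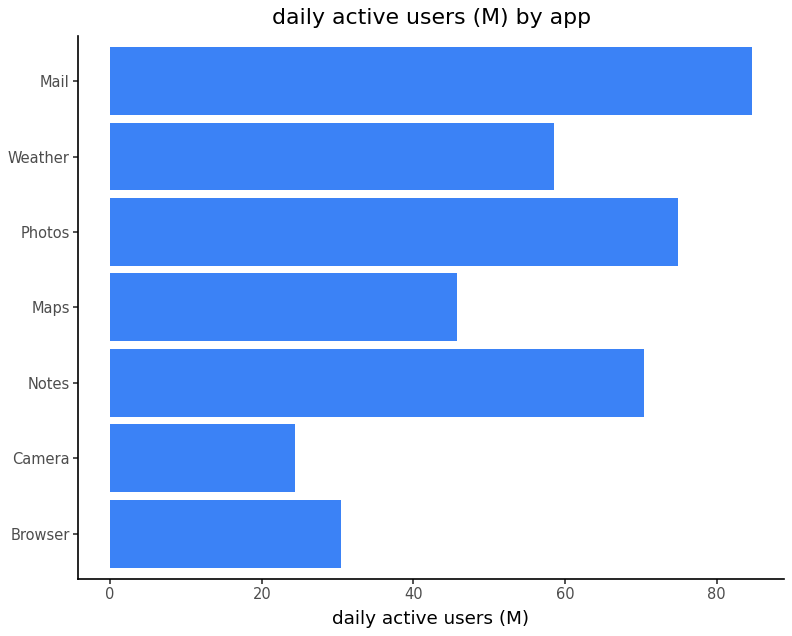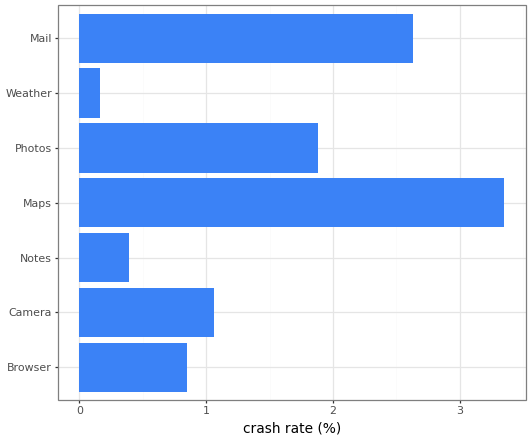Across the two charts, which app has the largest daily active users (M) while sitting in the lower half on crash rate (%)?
Chart 2 median crash rate (%) ≈ 1; below-median apps: Browser, Notes, Weather. Among those, Notes has the highest daily active users (M) (≈ 70).

Notes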